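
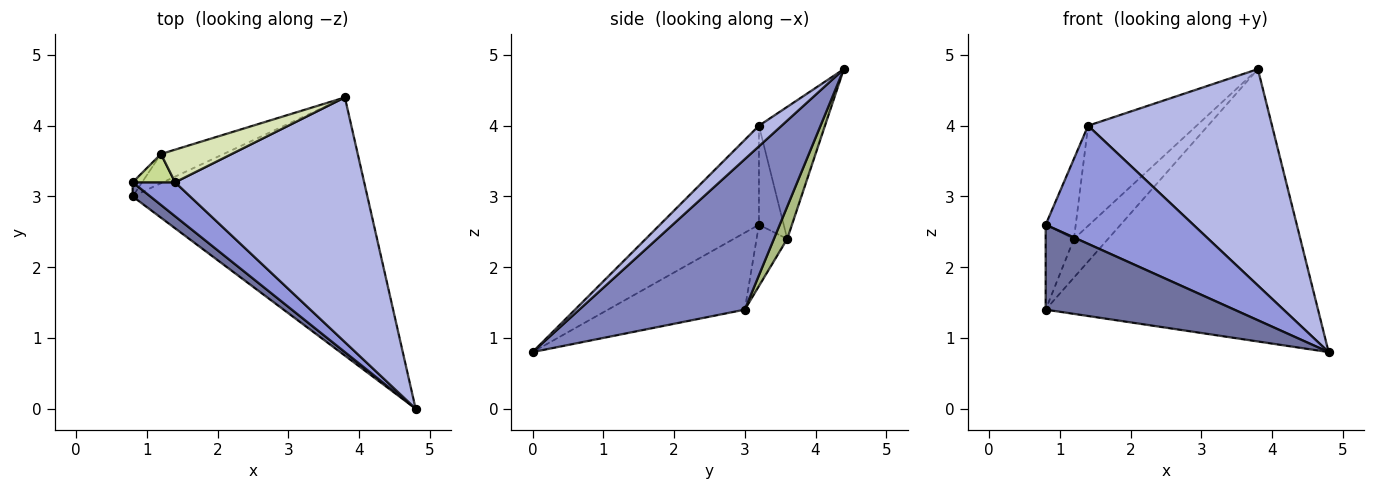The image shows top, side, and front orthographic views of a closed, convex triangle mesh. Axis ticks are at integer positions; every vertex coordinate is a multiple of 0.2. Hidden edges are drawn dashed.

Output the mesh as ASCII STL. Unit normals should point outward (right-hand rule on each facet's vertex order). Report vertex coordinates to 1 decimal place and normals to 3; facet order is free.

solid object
 facet normal -0.582 -0.802 0.134
  outer loop
   vertex 0.8 3.0 1.4
   vertex 4.8 0.0 0.8
   vertex 0.8 3.2 2.6
  endloop
 endfacet
 facet normal 0.404 0.664 -0.629
  outer loop
   vertex 0.8 3.0 1.4
   vertex 3.8 4.4 4.8
   vertex 4.8 0.0 0.8
  endloop
 endfacet
 facet normal -0.542 -0.808 0.232
  outer loop
   vertex 1.4 3.2 4.0
   vertex 0.8 3.2 2.6
   vertex 4.8 0.0 0.8
  endloop
 endfacet
 facet normal 0.081 -0.660 0.747
  outer loop
   vertex 1.4 3.2 4.0
   vertex 4.8 0.0 0.8
   vertex 3.8 4.4 4.8
  endloop
 endfacet
 facet normal -0.730 0.674 -0.112
  outer loop
   vertex 1.2 3.6 2.4
   vertex 0.8 3.0 1.4
   vertex 0.8 3.2 2.6
  endloop
 endfacet
 facet normal 0.297 0.762 -0.576
  outer loop
   vertex 1.2 3.6 2.4
   vertex 3.8 4.4 4.8
   vertex 0.8 3.0 1.4
  endloop
 endfacet
 facet normal -0.613 0.745 0.263
  outer loop
   vertex 1.2 3.6 2.4
   vertex 0.8 3.2 2.6
   vertex 1.4 3.2 4.0
  endloop
 endfacet
 facet normal -0.501 0.823 0.268
  outer loop
   vertex 1.2 3.6 2.4
   vertex 1.4 3.2 4.0
   vertex 3.8 4.4 4.8
  endloop
 endfacet
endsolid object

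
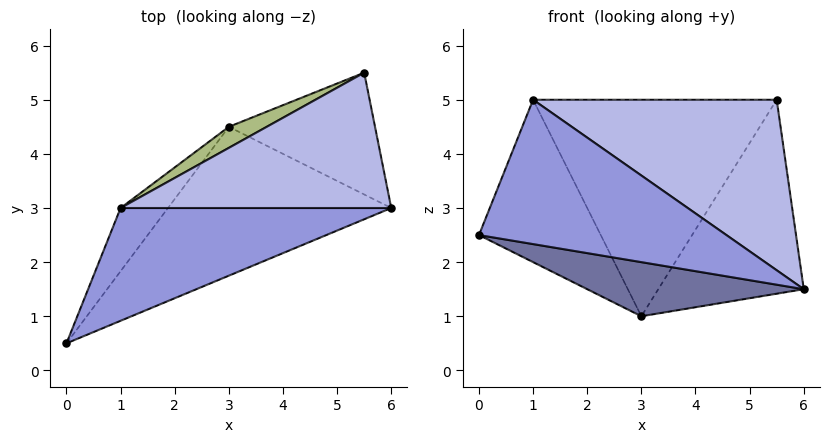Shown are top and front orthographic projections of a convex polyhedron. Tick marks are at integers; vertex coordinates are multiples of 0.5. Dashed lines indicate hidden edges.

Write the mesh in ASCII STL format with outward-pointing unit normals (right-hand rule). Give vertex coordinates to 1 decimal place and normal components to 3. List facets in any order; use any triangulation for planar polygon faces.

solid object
 facet normal -0.014 -0.342 -0.940
  outer loop
   vertex 3.0 4.5 1.0
   vertex 6.0 3.0 1.5
   vertex 0.0 0.5 2.5
  endloop
 endfacet
 facet normal 0.456 0.754 -0.473
  outer loop
   vertex 5.5 5.5 5.0
   vertex 6.0 3.0 1.5
   vertex 3.0 4.5 1.0
  endloop
 endfacet
 facet normal 0.396 -0.724 0.565
  outer loop
   vertex 1.0 3.0 5.0
   vertex 0.0 0.5 2.5
   vertex 6.0 3.0 1.5
  endloop
 endfacet
 facet normal 0.399 -0.718 0.570
  outer loop
   vertex 1.0 3.0 5.0
   vertex 6.0 3.0 1.5
   vertex 5.5 5.5 5.0
  endloop
 endfacet
 facet normal -0.818 0.536 -0.208
  outer loop
   vertex 1.0 3.0 5.0
   vertex 3.0 4.5 1.0
   vertex 0.0 0.5 2.5
  endloop
 endfacet
 facet normal -0.484 0.871 0.085
  outer loop
   vertex 1.0 3.0 5.0
   vertex 5.5 5.5 5.0
   vertex 3.0 4.5 1.0
  endloop
 endfacet
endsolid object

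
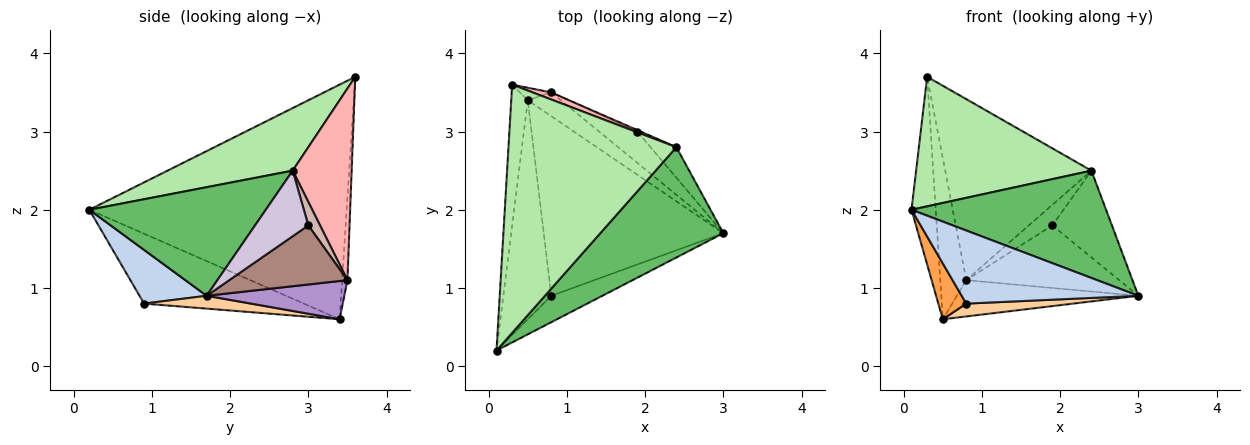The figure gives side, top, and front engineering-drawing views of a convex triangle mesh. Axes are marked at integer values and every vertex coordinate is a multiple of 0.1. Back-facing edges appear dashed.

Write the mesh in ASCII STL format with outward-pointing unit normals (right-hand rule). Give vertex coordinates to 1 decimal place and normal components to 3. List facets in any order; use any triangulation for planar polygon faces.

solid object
 facet normal -0.993 0.093 -0.070
  outer loop
   vertex 0.5 3.4 0.6
   vertex 0.1 0.2 2.0
   vertex 0.3 3.6 3.7
  endloop
 endfacet
 facet normal 0.337 -0.886 -0.320
  outer loop
   vertex 0.8 0.9 0.8
   vertex 3.0 1.7 0.9
   vertex 0.1 0.2 2.0
  endloop
 endfacet
 facet normal -0.816 -0.143 -0.560
  outer loop
   vertex 0.8 0.9 0.8
   vertex 0.1 0.2 2.0
   vertex 0.5 3.4 0.6
  endloop
 endfacet
 facet normal 0.071 -0.071 -0.995
  outer loop
   vertex 0.8 0.9 0.8
   vertex 0.5 3.4 0.6
   vertex 3.0 1.7 0.9
  endloop
 endfacet
 facet normal 0.535 -0.589 0.606
  outer loop
   vertex 2.4 2.8 2.5
   vertex 0.1 0.2 2.0
   vertex 3.0 1.7 0.9
  endloop
 endfacet
 facet normal 0.314 -0.439 0.842
  outer loop
   vertex 2.4 2.8 2.5
   vertex 0.3 3.6 3.7
   vertex 0.1 0.2 2.0
  endloop
 endfacet
 facet normal -0.199 0.977 -0.076
  outer loop
   vertex 0.8 3.5 1.1
   vertex 0.5 3.4 0.6
   vertex 0.3 3.6 3.7
  endloop
 endfacet
 facet normal 0.374 0.927 0.036
  outer loop
   vertex 0.8 3.5 1.1
   vertex 0.3 3.6 3.7
   vertex 2.4 2.8 2.5
  endloop
 endfacet
 facet normal 0.536 0.706 -0.463
  outer loop
   vertex 0.8 3.5 1.1
   vertex 3.0 1.7 0.9
   vertex 0.5 3.4 0.6
  endloop
 endfacet
 facet normal 0.644 0.721 -0.254
  outer loop
   vertex 1.9 3.0 1.8
   vertex 2.4 2.8 2.5
   vertex 3.0 1.7 0.9
  endloop
 endfacet
 facet normal 0.569 0.736 -0.368
  outer loop
   vertex 1.9 3.0 1.8
   vertex 3.0 1.7 0.9
   vertex 0.8 3.5 1.1
  endloop
 endfacet
 facet normal 0.446 0.893 -0.064
  outer loop
   vertex 1.9 3.0 1.8
   vertex 0.8 3.5 1.1
   vertex 2.4 2.8 2.5
  endloop
 endfacet
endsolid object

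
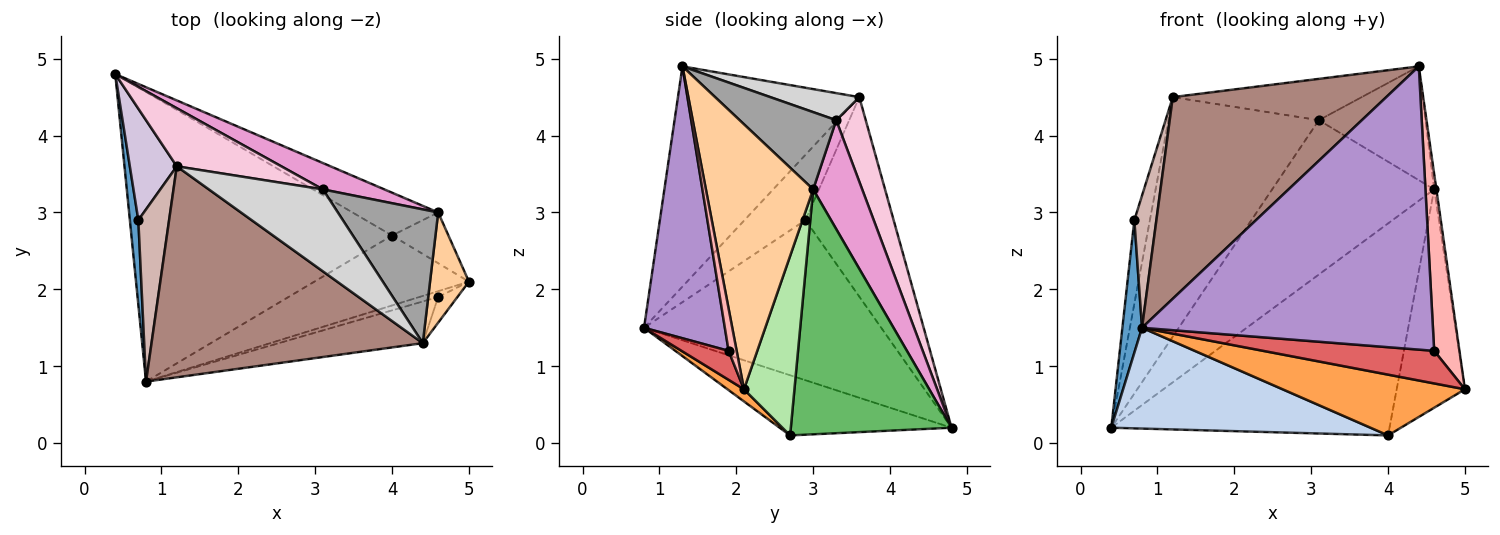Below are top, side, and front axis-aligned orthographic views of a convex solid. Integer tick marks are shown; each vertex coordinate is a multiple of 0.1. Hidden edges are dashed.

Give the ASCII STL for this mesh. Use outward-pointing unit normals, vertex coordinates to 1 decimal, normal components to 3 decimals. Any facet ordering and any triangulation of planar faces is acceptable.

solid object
 facet normal -0.995 -0.082 0.053
  outer loop
   vertex 0.7 2.9 2.9
   vertex 0.4 4.8 0.2
   vertex 0.8 0.8 1.5
  endloop
 endfacet
 facet normal -0.213 -0.321 -0.923
  outer loop
   vertex 4.0 2.7 0.1
   vertex 0.8 0.8 1.5
   vertex 0.4 4.8 0.2
  endloop
 endfacet
 facet normal 0.059 -0.655 -0.753
  outer loop
   vertex 4.0 2.7 0.1
   vertex 5.0 2.1 0.7
   vertex 0.8 0.8 1.5
  endloop
 endfacet
 facet normal 0.989 0.020 0.145
  outer loop
   vertex 4.6 3.0 3.3
   vertex 4.4 1.3 4.9
   vertex 5.0 2.1 0.7
  endloop
 endfacet
 facet normal 0.493 0.853 -0.172
  outer loop
   vertex 4.6 3.0 3.3
   vertex 4.0 2.7 0.1
   vertex 0.4 4.8 0.2
  endloop
 endfacet
 facet normal 0.584 0.790 -0.184
  outer loop
   vertex 4.6 3.0 3.3
   vertex 5.0 2.1 0.7
   vertex 4.0 2.7 0.1
  endloop
 endfacet
 facet normal 0.262 -0.950 -0.171
  outer loop
   vertex 4.6 1.9 1.2
   vertex 0.8 0.8 1.5
   vertex 5.0 2.1 0.7
  endloop
 endfacet
 facet normal 0.301 -0.944 -0.137
  outer loop
   vertex 4.6 1.9 1.2
   vertex 5.0 2.1 0.7
   vertex 4.4 1.3 4.9
  endloop
 endfacet
 facet normal 0.265 -0.954 -0.140
  outer loop
   vertex 4.6 1.9 1.2
   vertex 4.4 1.3 4.9
   vertex 0.8 0.8 1.5
  endloop
 endfacet
 facet normal -0.959 0.169 0.226
  outer loop
   vertex 1.2 3.6 4.5
   vertex 0.4 4.8 0.2
   vertex 0.7 2.9 2.9
  endloop
 endfacet
 facet normal -0.506 -0.596 0.624
  outer loop
   vertex 1.2 3.6 4.5
   vertex 0.8 0.8 1.5
   vertex 4.4 1.3 4.9
  endloop
 endfacet
 facet normal -0.860 -0.311 0.405
  outer loop
   vertex 1.2 3.6 4.5
   vertex 0.7 2.9 2.9
   vertex 0.8 0.8 1.5
  endloop
 endfacet
 facet normal 0.286 0.945 0.161
  outer loop
   vertex 3.1 3.3 4.2
   vertex 4.6 3.0 3.3
   vertex 0.4 4.8 0.2
  endloop
 endfacet
 facet normal 0.187 0.955 0.232
  outer loop
   vertex 3.1 3.3 4.2
   vertex 0.4 4.8 0.2
   vertex 1.2 3.6 4.5
  endloop
 endfacet
 facet normal 0.506 0.559 0.657
  outer loop
   vertex 3.1 3.3 4.2
   vertex 4.4 1.3 4.9
   vertex 4.6 3.0 3.3
  endloop
 endfacet
 facet normal 0.207 0.441 0.873
  outer loop
   vertex 3.1 3.3 4.2
   vertex 1.2 3.6 4.5
   vertex 4.4 1.3 4.9
  endloop
 endfacet
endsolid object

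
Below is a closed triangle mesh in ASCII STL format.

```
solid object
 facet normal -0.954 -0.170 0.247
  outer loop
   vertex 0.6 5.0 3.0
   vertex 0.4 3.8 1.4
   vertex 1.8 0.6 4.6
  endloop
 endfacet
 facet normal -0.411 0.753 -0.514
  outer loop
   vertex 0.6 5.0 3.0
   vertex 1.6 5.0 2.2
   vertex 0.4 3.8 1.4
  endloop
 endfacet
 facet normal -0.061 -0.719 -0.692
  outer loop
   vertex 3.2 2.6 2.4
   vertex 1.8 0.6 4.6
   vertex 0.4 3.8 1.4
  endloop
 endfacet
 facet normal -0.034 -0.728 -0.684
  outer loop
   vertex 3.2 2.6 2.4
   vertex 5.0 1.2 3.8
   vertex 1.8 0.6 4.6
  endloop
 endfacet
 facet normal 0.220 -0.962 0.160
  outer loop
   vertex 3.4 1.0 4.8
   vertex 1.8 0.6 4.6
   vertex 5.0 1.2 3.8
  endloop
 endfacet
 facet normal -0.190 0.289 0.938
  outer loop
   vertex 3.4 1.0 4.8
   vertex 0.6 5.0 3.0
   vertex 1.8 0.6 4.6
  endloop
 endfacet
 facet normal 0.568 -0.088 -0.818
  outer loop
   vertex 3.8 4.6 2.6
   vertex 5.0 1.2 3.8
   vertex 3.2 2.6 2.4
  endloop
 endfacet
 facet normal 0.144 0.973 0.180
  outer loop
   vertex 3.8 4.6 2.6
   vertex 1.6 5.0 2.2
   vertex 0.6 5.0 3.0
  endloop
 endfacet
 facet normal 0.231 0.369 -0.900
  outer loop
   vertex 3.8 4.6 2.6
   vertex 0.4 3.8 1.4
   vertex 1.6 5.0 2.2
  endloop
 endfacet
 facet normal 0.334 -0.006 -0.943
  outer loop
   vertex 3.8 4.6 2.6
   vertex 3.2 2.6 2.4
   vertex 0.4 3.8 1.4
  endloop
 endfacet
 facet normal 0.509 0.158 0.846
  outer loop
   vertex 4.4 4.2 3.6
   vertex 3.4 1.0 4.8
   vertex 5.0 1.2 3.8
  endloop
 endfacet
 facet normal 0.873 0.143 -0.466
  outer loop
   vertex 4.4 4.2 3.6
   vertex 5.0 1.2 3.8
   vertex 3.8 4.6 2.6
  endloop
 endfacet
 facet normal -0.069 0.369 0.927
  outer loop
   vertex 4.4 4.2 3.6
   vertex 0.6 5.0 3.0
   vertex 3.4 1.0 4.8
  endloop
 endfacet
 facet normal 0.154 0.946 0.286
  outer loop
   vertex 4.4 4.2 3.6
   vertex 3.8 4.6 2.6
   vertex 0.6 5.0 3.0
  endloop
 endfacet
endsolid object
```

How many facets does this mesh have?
14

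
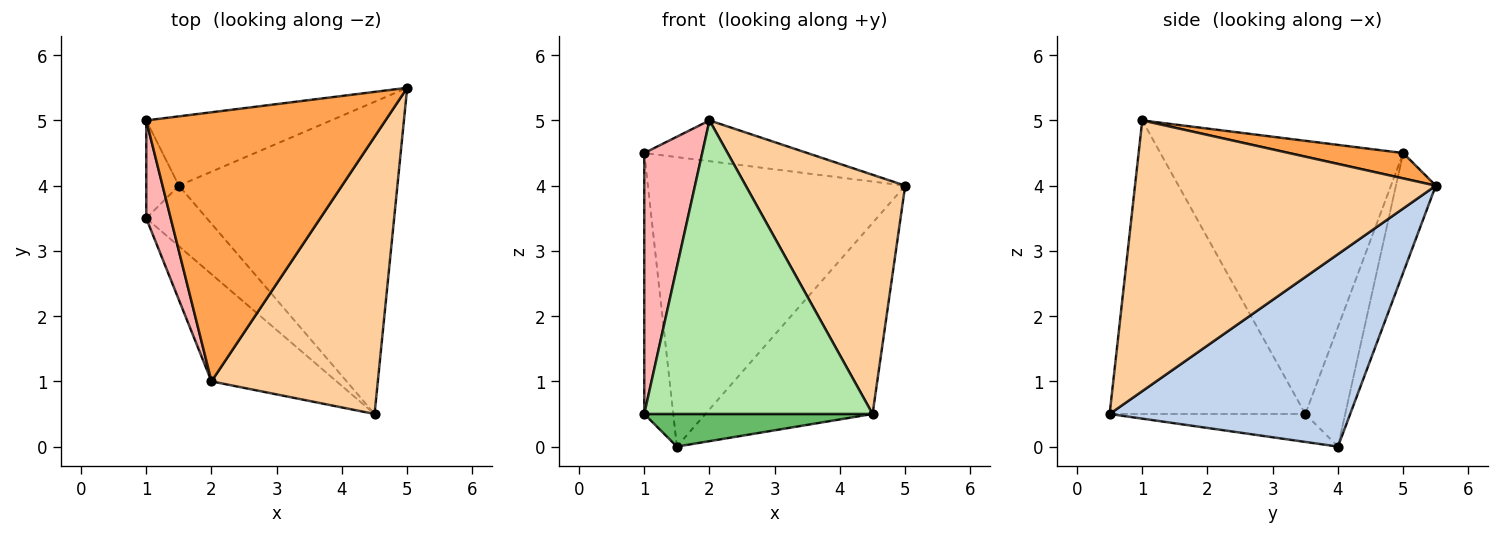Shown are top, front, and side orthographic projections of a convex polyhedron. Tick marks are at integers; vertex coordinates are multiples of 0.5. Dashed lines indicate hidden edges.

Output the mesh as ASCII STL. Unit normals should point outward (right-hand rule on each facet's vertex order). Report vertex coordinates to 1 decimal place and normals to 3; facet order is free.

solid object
 facet normal -0.149 0.962 -0.230
  outer loop
   vertex 1.5 4.0 0.0
   vertex 1.0 5.0 4.5
   vertex 5.0 5.5 4.0
  endloop
 endfacet
 facet normal 0.601 0.417 -0.682
  outer loop
   vertex 1.5 4.0 0.0
   vertex 5.0 5.5 4.0
   vertex 4.5 0.5 0.5
  endloop
 endfacet
 facet normal 0.104 0.149 0.983
  outer loop
   vertex 2.0 1.0 5.0
   vertex 5.0 5.5 4.0
   vertex 1.0 5.0 4.5
  endloop
 endfacet
 facet normal 0.776 -0.412 0.477
  outer loop
   vertex 2.0 1.0 5.0
   vertex 4.5 0.5 0.5
   vertex 5.0 5.5 4.0
  endloop
 endfacet
 facet normal -0.376 -0.439 -0.816
  outer loop
   vertex 1.0 3.5 0.5
   vertex 1.5 4.0 0.0
   vertex 4.5 0.5 0.5
  endloop
 endfacet
 facet normal -0.627 -0.732 -0.267
  outer loop
   vertex 1.0 3.5 0.5
   vertex 4.5 0.5 0.5
   vertex 2.0 1.0 5.0
  endloop
 endfacet
 facet normal -0.790 0.574 -0.215
  outer loop
   vertex 1.0 3.5 0.5
   vertex 1.0 5.0 4.5
   vertex 1.5 4.0 0.0
  endloop
 endfacet
 facet normal -0.969 -0.231 0.087
  outer loop
   vertex 1.0 3.5 0.5
   vertex 2.0 1.0 5.0
   vertex 1.0 5.0 4.5
  endloop
 endfacet
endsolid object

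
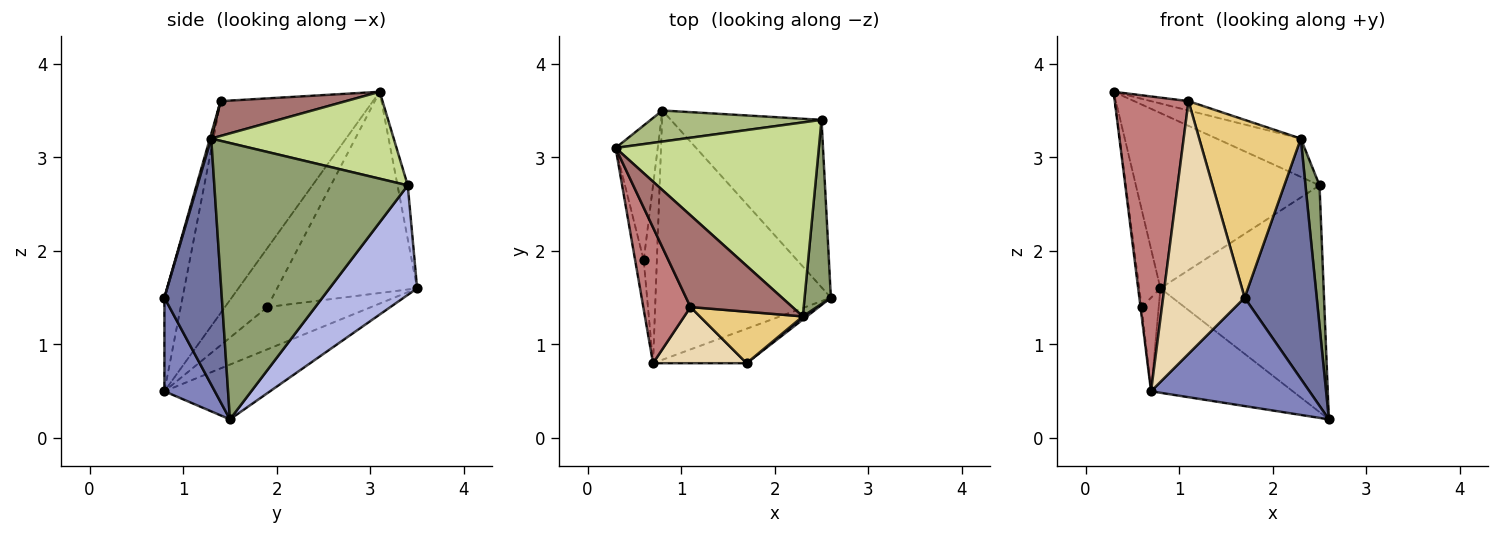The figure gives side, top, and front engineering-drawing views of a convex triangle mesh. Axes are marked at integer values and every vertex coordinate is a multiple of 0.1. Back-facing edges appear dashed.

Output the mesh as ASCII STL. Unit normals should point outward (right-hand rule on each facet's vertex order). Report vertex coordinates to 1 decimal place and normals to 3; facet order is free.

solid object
 facet normal 0.623 -0.782 0.010
  outer loop
   vertex 2.3 1.3 3.2
   vertex 1.7 0.8 1.5
   vertex 2.6 1.5 0.2
  endloop
 endfacet
 facet normal 0.290 -0.912 -0.290
  outer loop
   vertex 0.7 0.8 0.5
   vertex 2.6 1.5 0.2
   vertex 1.7 0.8 1.5
  endloop
 endfacet
 facet normal -0.277 0.371 -0.886
  outer loop
   vertex 0.7 0.8 0.5
   vertex 0.8 3.5 1.6
   vertex 2.6 1.5 0.2
  endloop
 endfacet
 facet normal 0.396 0.739 -0.545
  outer loop
   vertex 2.5 3.4 2.7
   vertex 2.6 1.5 0.2
   vertex 0.8 3.5 1.6
  endloop
 endfacet
 facet normal 0.993 -0.072 0.094
  outer loop
   vertex 2.5 3.4 2.7
   vertex 2.3 1.3 3.2
   vertex 2.6 1.5 0.2
  endloop
 endfacet
 facet normal -0.055 0.983 0.174
  outer loop
   vertex 2.5 3.4 2.7
   vertex 0.8 3.5 1.6
   vertex 0.3 3.1 3.7
  endloop
 endfacet
 facet normal 0.387 0.179 0.905
  outer loop
   vertex 2.5 3.4 2.7
   vertex 0.3 3.1 3.7
   vertex 2.3 1.3 3.2
  endloop
 endfacet
 facet normal -0.968 0.146 -0.203
  outer loop
   vertex 0.6 1.9 1.4
   vertex 0.3 3.1 3.7
   vertex 0.8 3.5 1.6
  endloop
 endfacet
 facet normal -0.989 0.027 -0.143
  outer loop
   vertex 0.6 1.9 1.4
   vertex 0.7 0.8 0.5
   vertex 0.3 3.1 3.7
  endloop
 endfacet
 facet normal -0.943 0.155 -0.294
  outer loop
   vertex 0.6 1.9 1.4
   vertex 0.8 3.5 1.6
   vertex 0.7 0.8 0.5
  endloop
 endfacet
 facet normal 0.013 -0.960 0.278
  outer loop
   vertex 1.1 1.4 3.6
   vertex 1.7 0.8 1.5
   vertex 2.3 1.3 3.2
  endloop
 endfacet
 facet normal -0.212 -0.954 0.212
  outer loop
   vertex 1.1 1.4 3.6
   vertex 0.7 0.8 0.5
   vertex 1.7 0.8 1.5
  endloop
 endfacet
 facet normal 0.322 0.096 0.942
  outer loop
   vertex 1.1 1.4 3.6
   vertex 2.3 1.3 3.2
   vertex 0.3 3.1 3.7
  endloop
 endfacet
 facet normal -0.883 -0.427 0.197
  outer loop
   vertex 1.1 1.4 3.6
   vertex 0.3 3.1 3.7
   vertex 0.7 0.8 0.5
  endloop
 endfacet
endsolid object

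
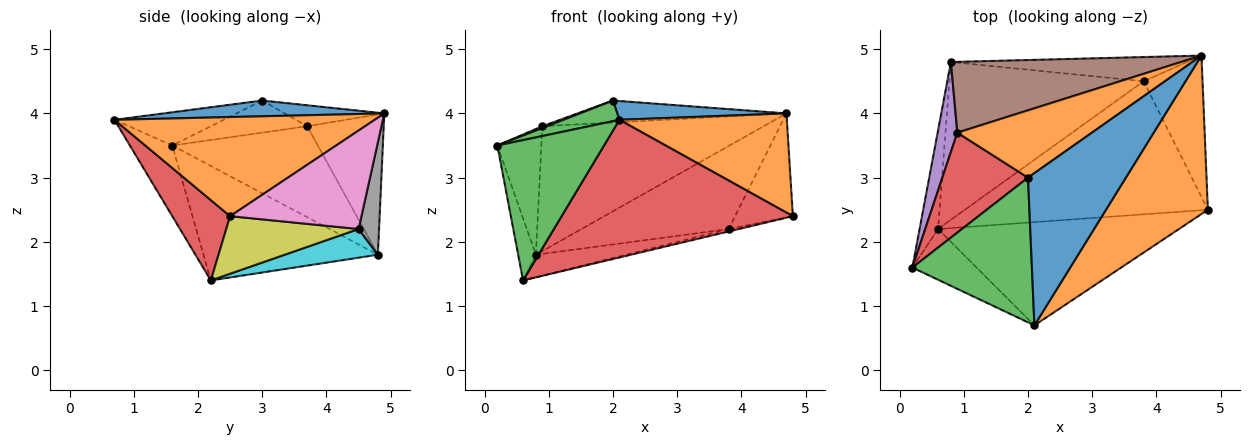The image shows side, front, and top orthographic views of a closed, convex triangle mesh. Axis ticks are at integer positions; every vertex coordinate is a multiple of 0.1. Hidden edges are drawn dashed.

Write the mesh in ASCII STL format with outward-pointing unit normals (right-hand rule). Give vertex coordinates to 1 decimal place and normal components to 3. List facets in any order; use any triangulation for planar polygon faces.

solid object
 facet normal -0.982 0.100 -0.159
  outer loop
   vertex 0.8 4.8 1.8
   vertex 0.6 2.2 1.4
   vertex 0.2 1.6 3.5
  endloop
 endfacet
 facet normal 0.636 -0.409 0.654
  outer loop
   vertex 2.1 0.7 3.9
   vertex 4.8 2.5 2.4
   vertex 4.7 4.9 4.0
  endloop
 endfacet
 facet normal -0.350 -0.881 -0.318
  outer loop
   vertex 2.1 0.7 3.9
   vertex 0.2 1.6 3.5
   vertex 0.6 2.2 1.4
  endloop
 endfacet
 facet normal 0.196 -0.784 -0.588
  outer loop
   vertex 2.1 0.7 3.9
   vertex 0.6 2.2 1.4
   vertex 4.8 2.5 2.4
  endloop
 endfacet
 facet normal -0.937 0.283 0.203
  outer loop
   vertex 0.9 3.7 3.8
   vertex 0.8 4.8 1.8
   vertex 0.2 1.6 3.5
  endloop
 endfacet
 facet normal -0.288 0.833 0.473
  outer loop
   vertex 0.9 3.7 3.8
   vertex 4.7 4.9 4.0
   vertex 0.8 4.8 1.8
  endloop
 endfacet
 facet normal 0.803 0.353 -0.480
  outer loop
   vertex 3.8 4.5 2.2
   vertex 4.7 4.9 4.0
   vertex 4.8 2.5 2.4
  endloop
 endfacet
 facet normal 0.132 0.952 -0.278
  outer loop
   vertex 3.8 4.5 2.2
   vertex 0.8 4.8 1.8
   vertex 4.7 4.9 4.0
  endloop
 endfacet
 facet normal 0.230 0.018 -0.973
  outer loop
   vertex 3.8 4.5 2.2
   vertex 4.8 2.5 2.4
   vertex 0.6 2.2 1.4
  endloop
 endfacet
 facet normal 0.145 0.140 -0.980
  outer loop
   vertex 3.8 4.5 2.2
   vertex 0.6 2.2 1.4
   vertex 0.8 4.8 1.8
  endloop
 endfacet
 facet normal 0.158 -0.121 0.980
  outer loop
   vertex 2.0 3.0 4.2
   vertex 2.1 0.7 3.9
   vertex 4.7 4.9 4.0
  endloop
 endfacet
 facet normal -0.146 0.307 0.940
  outer loop
   vertex 2.0 3.0 4.2
   vertex 4.7 4.9 4.0
   vertex 0.9 3.7 3.8
  endloop
 endfacet
 facet normal -0.265 -0.136 0.954
  outer loop
   vertex 2.0 3.0 4.2
   vertex 0.2 1.6 3.5
   vertex 2.1 0.7 3.9
  endloop
 endfacet
 facet normal -0.351 -0.017 0.936
  outer loop
   vertex 2.0 3.0 4.2
   vertex 0.9 3.7 3.8
   vertex 0.2 1.6 3.5
  endloop
 endfacet
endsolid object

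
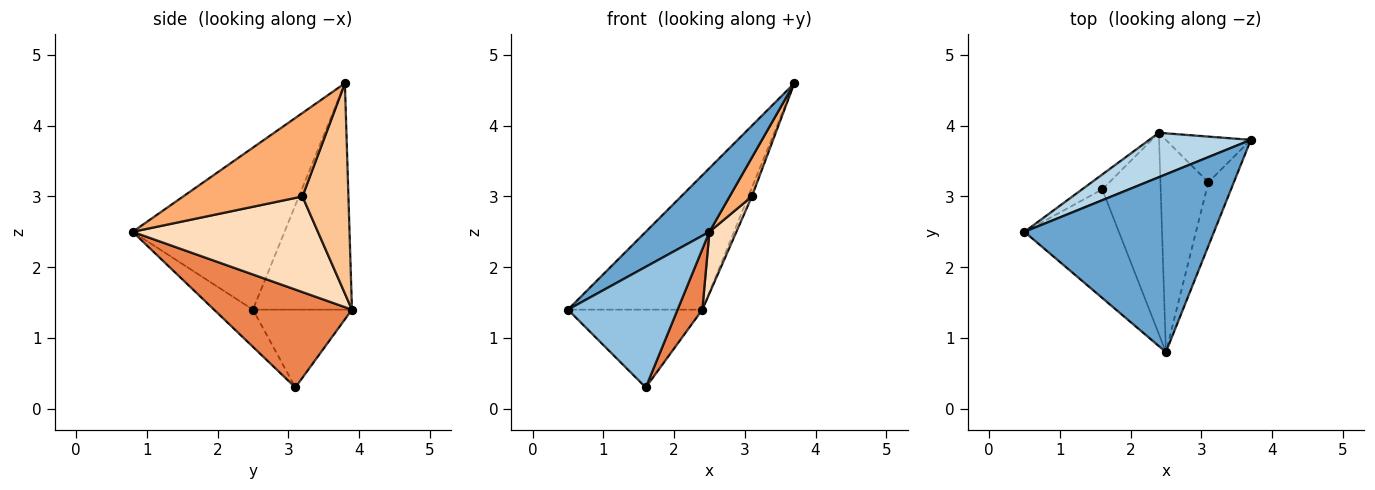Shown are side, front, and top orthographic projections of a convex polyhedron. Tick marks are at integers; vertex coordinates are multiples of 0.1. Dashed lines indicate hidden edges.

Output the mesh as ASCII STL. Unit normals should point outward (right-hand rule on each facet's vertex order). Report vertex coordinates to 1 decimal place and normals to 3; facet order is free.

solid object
 facet normal -0.627 -0.263 0.734
  outer loop
   vertex 2.5 0.8 2.5
   vertex 3.7 3.8 4.6
   vertex 0.5 2.5 1.4
  endloop
 endfacet
 facet normal -0.255 -0.719 -0.647
  outer loop
   vertex 1.6 3.1 0.3
   vertex 2.5 0.8 2.5
   vertex 0.5 2.5 1.4
  endloop
 endfacet
 facet normal -0.573 0.778 0.257
  outer loop
   vertex 2.4 3.9 1.4
   vertex 0.5 2.5 1.4
   vertex 3.7 3.8 4.6
  endloop
 endfacet
 facet normal -0.586 0.796 -0.152
  outer loop
   vertex 2.4 3.9 1.4
   vertex 1.6 3.1 0.3
   vertex 0.5 2.5 1.4
  endloop
 endfacet
 facet normal 0.849 -0.152 -0.506
  outer loop
   vertex 2.4 3.9 1.4
   vertex 2.5 0.8 2.5
   vertex 1.6 3.1 0.3
  endloop
 endfacet
 facet normal 0.942 -0.176 -0.287
  outer loop
   vertex 3.1 3.2 3.0
   vertex 3.7 3.8 4.6
   vertex 2.5 0.8 2.5
  endloop
 endfacet
 facet normal 0.925 0.071 -0.374
  outer loop
   vertex 3.1 3.2 3.0
   vertex 2.4 3.9 1.4
   vertex 3.7 3.8 4.6
  endloop
 endfacet
 facet normal 0.887 -0.129 -0.444
  outer loop
   vertex 3.1 3.2 3.0
   vertex 2.5 0.8 2.5
   vertex 2.4 3.9 1.4
  endloop
 endfacet
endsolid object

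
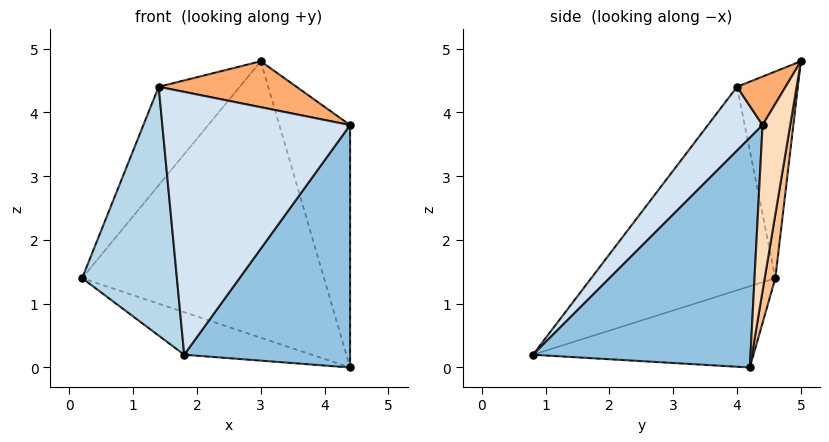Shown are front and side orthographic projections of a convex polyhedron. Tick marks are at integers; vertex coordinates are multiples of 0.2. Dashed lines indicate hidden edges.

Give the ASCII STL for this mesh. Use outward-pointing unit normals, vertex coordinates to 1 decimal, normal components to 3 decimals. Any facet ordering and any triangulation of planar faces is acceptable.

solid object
 facet normal -0.297 0.172 -0.939
  outer loop
   vertex 4.4 4.2 0.0
   vertex 1.8 0.8 0.2
   vertex 0.2 4.6 1.4
  endloop
 endfacet
 facet normal 0.795 -0.606 0.032
  outer loop
   vertex 4.4 4.2 0.0
   vertex 4.4 4.4 3.8
   vertex 1.8 0.8 0.2
  endloop
 endfacet
 facet normal -0.860 -0.443 0.255
  outer loop
   vertex 1.4 4.0 4.4
   vertex 0.2 4.6 1.4
   vertex 1.8 0.8 0.2
  endloop
 endfacet
 facet normal 0.223 -0.765 0.604
  outer loop
   vertex 1.4 4.0 4.4
   vertex 1.8 0.8 0.2
   vertex 4.4 4.4 3.8
  endloop
 endfacet
 facet normal -0.557 0.743 0.371
  outer loop
   vertex 3.0 5.0 4.8
   vertex 0.2 4.6 1.4
   vertex 1.4 4.0 4.4
  endloop
 endfacet
 facet normal 0.231 -0.657 0.718
  outer loop
   vertex 3.0 5.0 4.8
   vertex 1.4 4.0 4.4
   vertex 4.4 4.4 3.8
  endloop
 endfacet
 facet normal 0.043 0.987 -0.152
  outer loop
   vertex 3.0 5.0 4.8
   vertex 4.4 4.2 0.0
   vertex 0.2 4.6 1.4
  endloop
 endfacet
 facet normal 0.364 0.930 -0.049
  outer loop
   vertex 3.0 5.0 4.8
   vertex 4.4 4.4 3.8
   vertex 4.4 4.2 0.0
  endloop
 endfacet
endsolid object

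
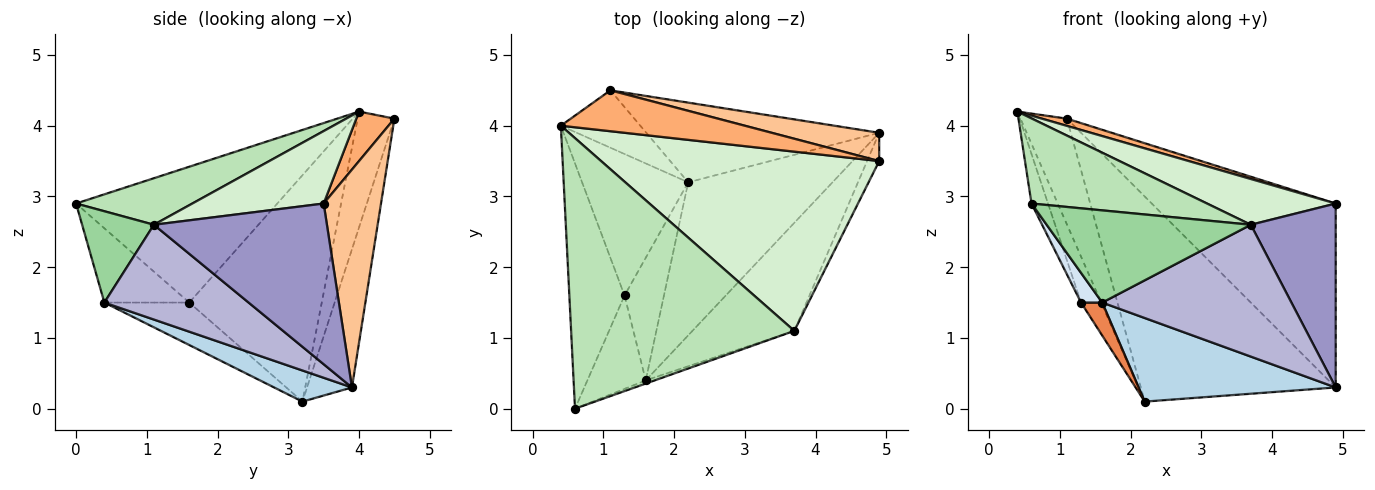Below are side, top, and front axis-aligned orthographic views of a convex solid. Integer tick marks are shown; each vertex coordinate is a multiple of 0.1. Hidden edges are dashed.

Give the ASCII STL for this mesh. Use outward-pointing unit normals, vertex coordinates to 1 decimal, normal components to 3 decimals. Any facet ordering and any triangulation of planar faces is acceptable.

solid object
 facet normal -0.924 0.076 -0.375
  outer loop
   vertex 1.3 1.6 1.5
   vertex 0.6 0.0 2.9
   vertex 0.4 4.0 4.2
  endloop
 endfacet
 facet normal -0.897 0.137 -0.420
  outer loop
   vertex 1.3 1.6 1.5
   vertex 0.4 4.0 4.2
   vertex 2.2 3.2 0.1
  endloop
 endfacet
 facet normal 0.186 -0.471 -0.862
  outer loop
   vertex 1.6 0.4 1.5
   vertex 2.2 3.2 0.1
   vertex 4.9 3.9 0.3
  endloop
 endfacet
 facet normal -0.772 -0.193 -0.606
  outer loop
   vertex 1.6 0.4 1.5
   vertex 0.6 0.0 2.9
   vertex 1.3 1.6 1.5
  endloop
 endfacet
 facet normal -0.721 -0.180 -0.669
  outer loop
   vertex 1.6 0.4 1.5
   vertex 1.3 1.6 1.5
   vertex 2.2 3.2 0.1
  endloop
 endfacet
 facet normal 0.256 -0.168 0.952
  outer loop
   vertex 1.1 4.5 4.1
   vertex 0.4 4.0 4.2
   vertex 4.9 3.5 2.9
  endloop
 endfacet
 facet normal 0.294 0.945 0.145
  outer loop
   vertex 1.1 4.5 4.1
   vertex 4.9 3.5 2.9
   vertex 4.9 3.9 0.3
  endloop
 endfacet
 facet normal -0.571 0.721 -0.392
  outer loop
   vertex 1.1 4.5 4.1
   vertex 2.2 3.2 0.1
   vertex 0.4 4.0 4.2
  endloop
 endfacet
 facet normal -0.210 0.911 -0.354
  outer loop
   vertex 1.1 4.5 4.1
   vertex 4.9 3.9 0.3
   vertex 2.2 3.2 0.1
  endloop
 endfacet
 facet normal 0.331 -0.943 -0.033
  outer loop
   vertex 3.7 1.1 2.6
   vertex 0.6 0.0 2.9
   vertex 1.6 0.4 1.5
  endloop
 endfacet
 facet normal 0.195 -0.294 0.936
  outer loop
   vertex 3.7 1.1 2.6
   vertex 0.4 4.0 4.2
   vertex 0.6 0.0 2.9
  endloop
 endfacet
 facet normal 0.245 -0.240 0.939
  outer loop
   vertex 3.7 1.1 2.6
   vertex 4.9 3.5 2.9
   vertex 0.4 4.0 4.2
  endloop
 endfacet
 facet normal 0.896 -0.439 -0.068
  outer loop
   vertex 3.7 1.1 2.6
   vertex 4.9 3.9 0.3
   vertex 4.9 3.5 2.9
  endloop
 endfacet
 facet normal 0.508 -0.666 -0.546
  outer loop
   vertex 3.7 1.1 2.6
   vertex 1.6 0.4 1.5
   vertex 4.9 3.9 0.3
  endloop
 endfacet
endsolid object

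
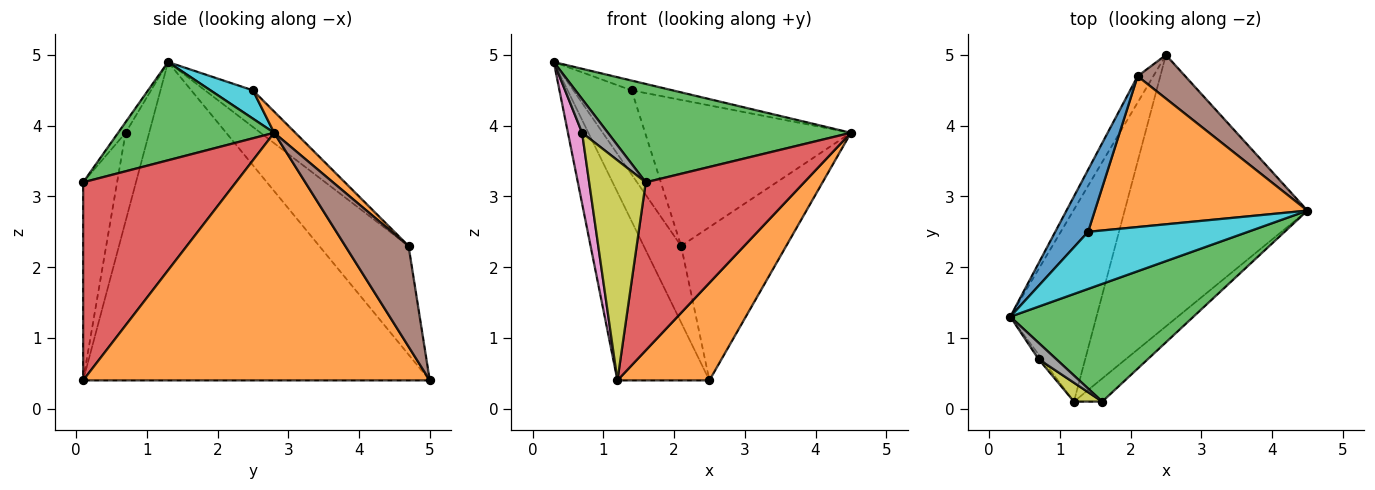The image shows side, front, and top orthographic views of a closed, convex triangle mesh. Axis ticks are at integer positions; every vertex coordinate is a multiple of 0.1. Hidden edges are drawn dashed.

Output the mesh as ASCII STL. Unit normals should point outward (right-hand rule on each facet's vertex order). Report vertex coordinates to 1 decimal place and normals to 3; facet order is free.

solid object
 facet normal -0.935 0.248 -0.253
  outer loop
   vertex 1.2 0.1 0.4
   vertex 0.3 1.3 4.9
   vertex 2.5 5.0 0.4
  endloop
 endfacet
 facet normal 0.787 -0.209 -0.581
  outer loop
   vertex 1.2 0.1 0.4
   vertex 2.5 5.0 0.4
   vertex 4.5 2.8 3.9
  endloop
 endfacet
 facet normal 0.381 -0.593 0.710
  outer loop
   vertex 1.6 0.1 3.2
   vertex 4.5 2.8 3.9
   vertex 0.3 1.3 4.9
  endloop
 endfacet
 facet normal 0.691 -0.716 -0.099
  outer loop
   vertex 1.6 0.1 3.2
   vertex 1.2 0.1 0.4
   vertex 4.5 2.8 3.9
  endloop
 endfacet
 facet normal -0.914 0.383 -0.132
  outer loop
   vertex 2.1 4.7 2.3
   vertex 2.5 5.0 0.4
   vertex 0.3 1.3 4.9
  endloop
 endfacet
 facet normal 0.501 0.832 0.237
  outer loop
   vertex 2.1 4.7 2.3
   vertex 4.5 2.8 3.9
   vertex 2.5 5.0 0.4
  endloop
 endfacet
 facet normal -0.857 -0.514 -0.034
  outer loop
   vertex 0.7 0.7 3.9
   vertex 0.3 1.3 4.9
   vertex 1.2 0.1 0.4
  endloop
 endfacet
 facet normal -0.253 -0.871 0.421
  outer loop
   vertex 0.7 0.7 3.9
   vertex 1.6 0.1 3.2
   vertex 0.3 1.3 4.9
  endloop
 endfacet
 facet normal -0.513 -0.855 0.073
  outer loop
   vertex 0.7 0.7 3.9
   vertex 1.2 0.1 0.4
   vertex 1.6 0.1 3.2
  endloop
 endfacet
 facet normal 0.172 0.166 0.971
  outer loop
   vertex 1.4 2.5 4.5
   vertex 0.3 1.3 4.9
   vertex 4.5 2.8 3.9
  endloop
 endfacet
 facet normal -0.552 0.671 0.495
  outer loop
   vertex 1.4 2.5 4.5
   vertex 2.1 4.7 2.3
   vertex 0.3 1.3 4.9
  endloop
 endfacet
 facet normal 0.072 0.694 0.717
  outer loop
   vertex 1.4 2.5 4.5
   vertex 4.5 2.8 3.9
   vertex 2.1 4.7 2.3
  endloop
 endfacet
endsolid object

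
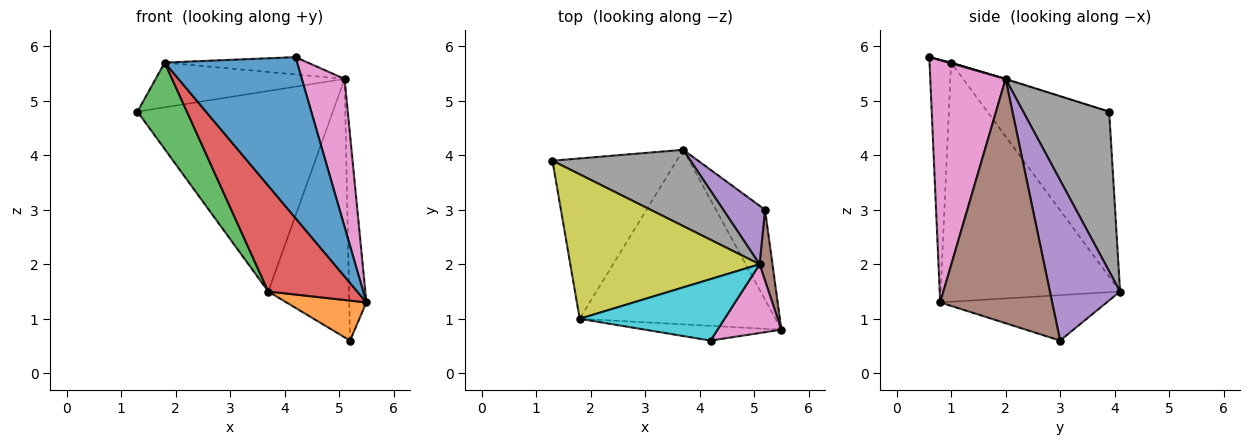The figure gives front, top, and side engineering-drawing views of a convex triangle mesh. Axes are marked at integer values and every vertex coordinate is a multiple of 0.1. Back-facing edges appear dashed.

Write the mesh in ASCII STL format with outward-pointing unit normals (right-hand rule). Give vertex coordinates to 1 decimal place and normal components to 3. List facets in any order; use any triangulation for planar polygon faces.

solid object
 facet normal -0.160 -0.983 -0.090
  outer loop
   vertex 1.8 1.0 5.7
   vertex 5.5 0.8 1.3
   vertex 4.2 0.6 5.8
  endloop
 endfacet
 facet normal -0.646 -0.310 -0.698
  outer loop
   vertex 3.7 4.1 1.5
   vertex 5.2 3.0 0.6
   vertex 5.5 0.8 1.3
  endloop
 endfacet
 facet normal -0.760 -0.308 -0.572
  outer loop
   vertex 3.7 4.1 1.5
   vertex 1.8 1.0 5.7
   vertex 1.3 3.9 4.8
  endloop
 endfacet
 facet normal -0.723 -0.358 -0.591
  outer loop
   vertex 3.7 4.1 1.5
   vertex 5.5 0.8 1.3
   vertex 1.8 1.0 5.7
  endloop
 endfacet
 facet normal 0.647 0.744 0.168
  outer loop
   vertex 5.1 2.0 5.4
   vertex 5.2 3.0 0.6
   vertex 3.7 4.1 1.5
  endloop
 endfacet
 facet normal 0.987 0.151 0.052
  outer loop
   vertex 5.1 2.0 5.4
   vertex 5.5 0.8 1.3
   vertex 5.2 3.0 0.6
  endloop
 endfacet
 facet normal 0.848 -0.481 0.224
  outer loop
   vertex 5.1 2.0 5.4
   vertex 4.2 0.6 5.8
   vertex 5.5 0.8 1.3
  endloop
 endfacet
 facet normal 0.380 0.864 0.329
  outer loop
   vertex 5.1 2.0 5.4
   vertex 3.7 4.1 1.5
   vertex 1.3 3.9 4.8
  endloop
 endfacet
 facet normal -0.003 0.296 0.955
  outer loop
   vertex 5.1 2.0 5.4
   vertex 1.3 3.9 4.8
   vertex 1.8 1.0 5.7
  endloop
 endfacet
 facet normal 0.005 0.272 0.962
  outer loop
   vertex 5.1 2.0 5.4
   vertex 1.8 1.0 5.7
   vertex 4.2 0.6 5.8
  endloop
 endfacet
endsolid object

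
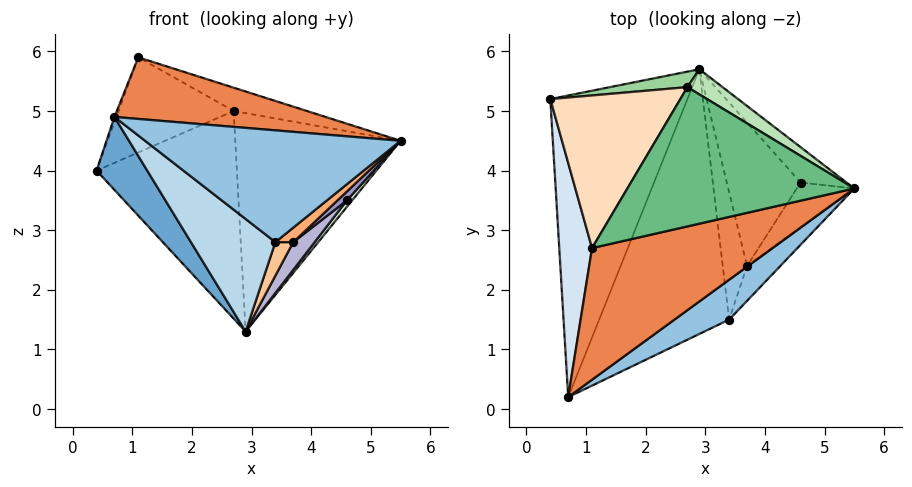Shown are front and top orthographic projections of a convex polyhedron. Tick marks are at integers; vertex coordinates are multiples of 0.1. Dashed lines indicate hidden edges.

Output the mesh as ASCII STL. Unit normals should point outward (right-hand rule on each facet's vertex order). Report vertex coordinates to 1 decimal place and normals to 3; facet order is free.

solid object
 facet normal -0.708 -0.166 -0.686
  outer loop
   vertex 2.9 5.7 1.3
   vertex 0.7 0.2 4.9
   vertex 0.4 5.2 4.0
  endloop
 endfacet
 facet normal 0.582 -0.766 0.273
  outer loop
   vertex 3.4 1.5 2.8
   vertex 5.5 3.7 4.5
   vertex 0.7 0.2 4.9
  endloop
 endfacet
 facet normal -0.466 -0.346 -0.814
  outer loop
   vertex 3.4 1.5 2.8
   vertex 0.7 0.2 4.9
   vertex 2.9 5.7 1.3
  endloop
 endfacet
 facet normal -0.935 0.008 0.355
  outer loop
   vertex 1.1 2.7 5.9
   vertex 0.4 5.2 4.0
   vertex 0.7 0.2 4.9
  endloop
 endfacet
 facet normal 0.359 -0.396 0.845
  outer loop
   vertex 1.1 2.7 5.9
   vertex 0.7 0.2 4.9
   vertex 5.5 3.7 4.5
  endloop
 endfacet
 facet normal 0.754 -0.251 -0.606
  outer loop
   vertex 3.7 2.4 2.8
   vertex 5.5 3.7 4.5
   vertex 3.4 1.5 2.8
  endloop
 endfacet
 facet normal 0.607 -0.202 -0.769
  outer loop
   vertex 3.7 2.4 2.8
   vertex 3.4 1.5 2.8
   vertex 2.9 5.7 1.3
  endloop
 endfacet
 facet normal -0.383 0.488 0.784
  outer loop
   vertex 2.7 5.4 5.0
   vertex 0.4 5.2 4.0
   vertex 1.1 2.7 5.9
  endloop
 endfacet
 facet normal 0.266 0.159 0.951
  outer loop
   vertex 2.7 5.4 5.0
   vertex 1.1 2.7 5.9
   vertex 5.5 3.7 4.5
  endloop
 endfacet
 facet normal -0.118 0.990 0.074
  outer loop
   vertex 2.7 5.4 5.0
   vertex 2.9 5.7 1.3
   vertex 0.4 5.2 4.0
  endloop
 endfacet
 facet normal 0.529 0.843 0.097
  outer loop
   vertex 2.7 5.4 5.0
   vertex 5.5 3.7 4.5
   vertex 2.9 5.7 1.3
  endloop
 endfacet
 facet normal 0.732 -0.122 -0.671
  outer loop
   vertex 4.6 3.8 3.5
   vertex 2.9 5.7 1.3
   vertex 5.5 3.7 4.5
  endloop
 endfacet
 facet normal 0.730 -0.134 -0.670
  outer loop
   vertex 4.6 3.8 3.5
   vertex 5.5 3.7 4.5
   vertex 3.7 2.4 2.8
  endloop
 endfacet
 facet normal 0.727 -0.130 -0.674
  outer loop
   vertex 4.6 3.8 3.5
   vertex 3.7 2.4 2.8
   vertex 2.9 5.7 1.3
  endloop
 endfacet
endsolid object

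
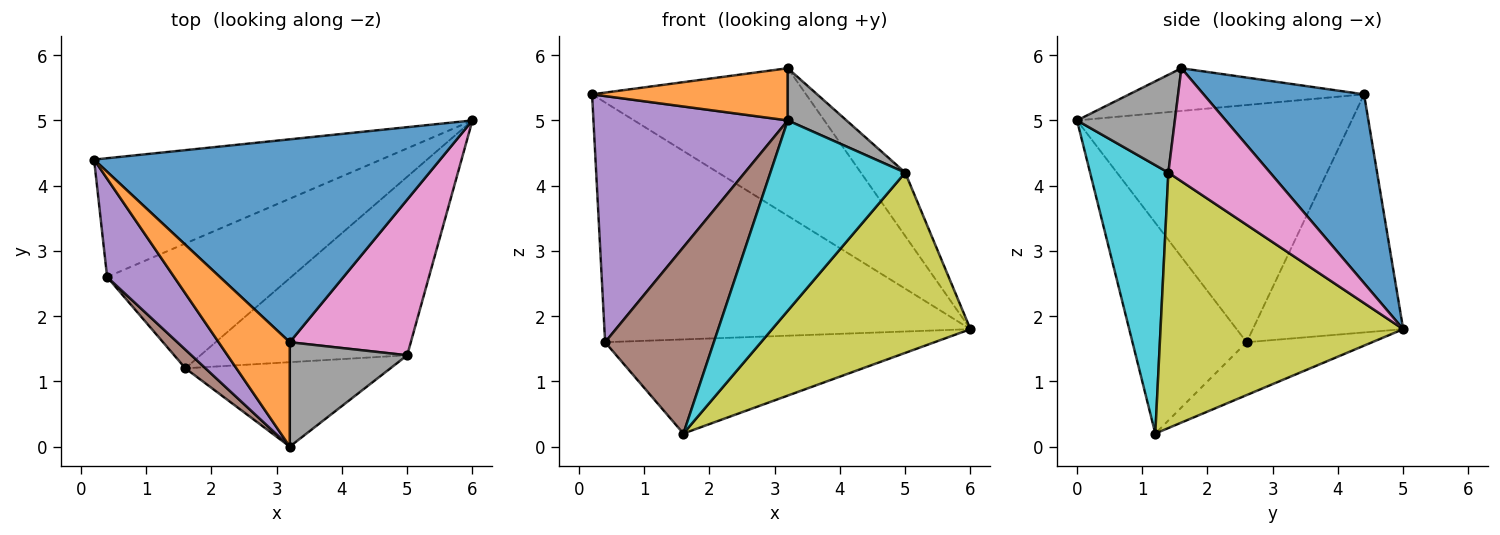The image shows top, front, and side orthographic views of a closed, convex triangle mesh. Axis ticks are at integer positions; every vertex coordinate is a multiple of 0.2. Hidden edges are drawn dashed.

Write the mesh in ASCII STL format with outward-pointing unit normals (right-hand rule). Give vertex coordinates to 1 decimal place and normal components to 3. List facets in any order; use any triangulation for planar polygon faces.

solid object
 facet normal 0.404 0.538 0.740
  outer loop
   vertex 3.2 1.6 5.8
   vertex 6.0 5.0 1.8
   vertex 0.2 4.4 5.4
  endloop
 endfacet
 facet normal -0.473 -0.394 0.788
  outer loop
   vertex 3.2 1.6 5.8
   vertex 0.2 4.4 5.4
   vertex 3.2 0.0 5.0
  endloop
 endfacet
 facet normal -0.346 0.841 -0.417
  outer loop
   vertex 0.4 2.6 1.6
   vertex 0.2 4.4 5.4
   vertex 6.0 5.0 1.8
  endloop
 endfacet
 facet normal -0.224 0.587 -0.778
  outer loop
   vertex 0.4 2.6 1.6
   vertex 6.0 5.0 1.8
   vertex 1.6 1.2 0.2
  endloop
 endfacet
 facet normal -0.795 -0.563 0.225
  outer loop
   vertex 0.4 2.6 1.6
   vertex 3.2 0.0 5.0
   vertex 0.2 4.4 5.4
  endloop
 endfacet
 facet normal -0.722 -0.688 0.069
  outer loop
   vertex 0.4 2.6 1.6
   vertex 1.6 1.2 0.2
   vertex 3.2 0.0 5.0
  endloop
 endfacet
 facet normal 0.654 0.285 0.700
  outer loop
   vertex 5.0 1.4 4.2
   vertex 6.0 5.0 1.8
   vertex 3.2 1.6 5.8
  endloop
 endfacet
 facet normal 0.598 -0.359 0.717
  outer loop
   vertex 5.0 1.4 4.2
   vertex 3.2 1.6 5.8
   vertex 3.2 0.0 5.0
  endloop
 endfacet
 facet normal 0.656 -0.536 -0.531
  outer loop
   vertex 5.0 1.4 4.2
   vertex 1.6 1.2 0.2
   vertex 6.0 5.0 1.8
  endloop
 endfacet
 facet normal 0.469 -0.807 -0.358
  outer loop
   vertex 5.0 1.4 4.2
   vertex 3.2 0.0 5.0
   vertex 1.6 1.2 0.2
  endloop
 endfacet
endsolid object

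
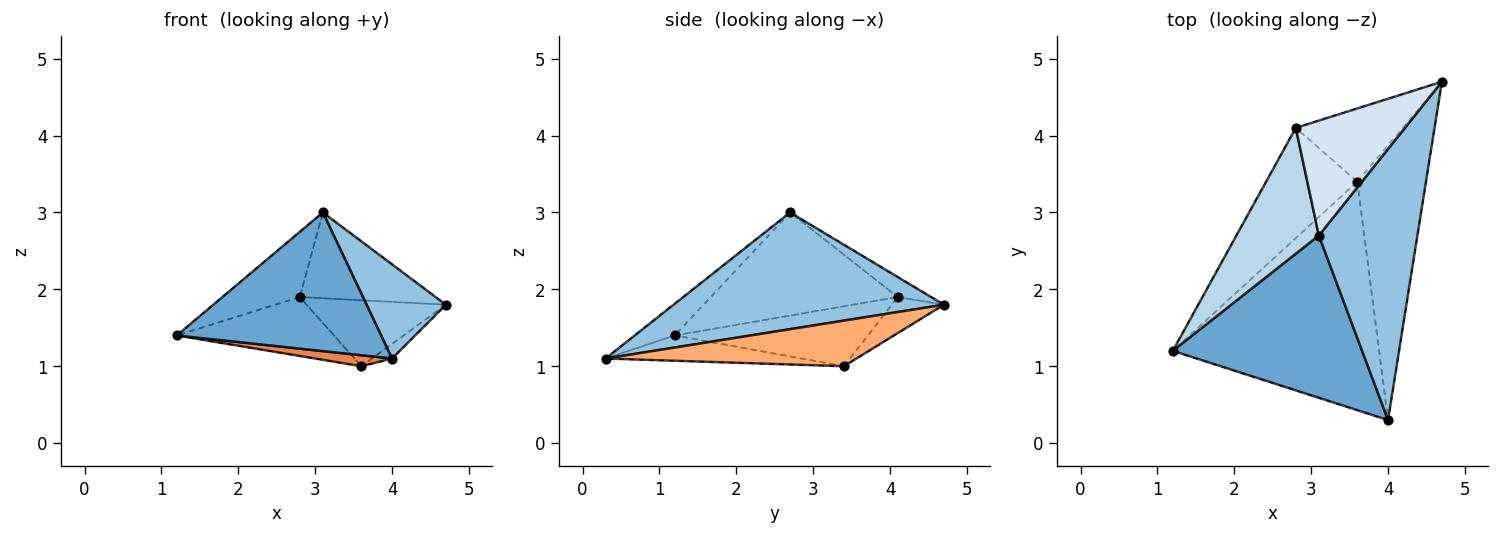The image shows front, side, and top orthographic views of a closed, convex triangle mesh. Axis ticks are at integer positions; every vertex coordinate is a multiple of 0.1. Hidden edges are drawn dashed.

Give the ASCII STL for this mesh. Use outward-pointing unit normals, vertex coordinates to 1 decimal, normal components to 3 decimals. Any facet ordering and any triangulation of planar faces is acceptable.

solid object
 facet normal -0.126 -0.644 0.754
  outer loop
   vertex 3.1 2.7 3.0
   vertex 1.2 1.2 1.4
   vertex 4.0 0.3 1.1
  endloop
 endfacet
 facet normal 0.746 -0.219 0.629
  outer loop
   vertex 3.1 2.7 3.0
   vertex 4.0 0.3 1.1
   vertex 4.7 4.7 1.8
  endloop
 endfacet
 facet normal -0.743 0.308 0.594
  outer loop
   vertex 2.8 4.1 1.9
   vertex 1.2 1.2 1.4
   vertex 3.1 2.7 3.0
  endloop
 endfacet
 facet normal -0.145 0.592 0.793
  outer loop
   vertex 2.8 4.1 1.9
   vertex 3.1 2.7 3.0
   vertex 4.7 4.7 1.8
  endloop
 endfacet
 facet normal -0.122 -0.048 -0.991
  outer loop
   vertex 3.6 3.4 1.0
   vertex 4.0 0.3 1.1
   vertex 1.2 1.2 1.4
  endloop
 endfacet
 facet normal 0.553 0.044 -0.832
  outer loop
   vertex 3.6 3.4 1.0
   vertex 4.7 4.7 1.8
   vertex 4.0 0.3 1.1
  endloop
 endfacet
 facet normal -0.501 0.408 -0.763
  outer loop
   vertex 3.6 3.4 1.0
   vertex 1.2 1.2 1.4
   vertex 2.8 4.1 1.9
  endloop
 endfacet
 facet normal -0.243 0.649 -0.721
  outer loop
   vertex 3.6 3.4 1.0
   vertex 2.8 4.1 1.9
   vertex 4.7 4.7 1.8
  endloop
 endfacet
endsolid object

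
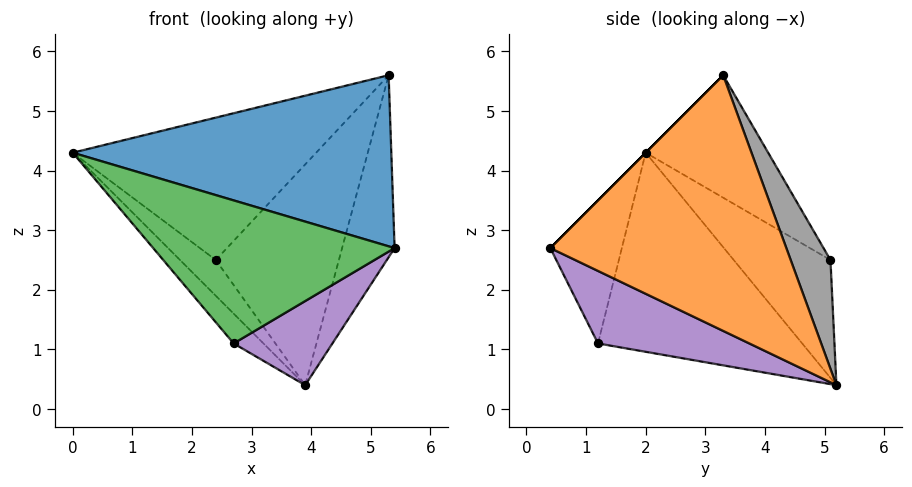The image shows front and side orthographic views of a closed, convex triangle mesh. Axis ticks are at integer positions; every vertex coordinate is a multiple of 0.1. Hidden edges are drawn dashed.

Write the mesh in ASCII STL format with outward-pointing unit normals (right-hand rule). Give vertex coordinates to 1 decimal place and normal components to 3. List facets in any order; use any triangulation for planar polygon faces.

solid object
 facet normal 0.000 -0.707 0.707
  outer loop
   vertex 5.3 3.3 5.6
   vertex 0.0 2.0 4.3
   vertex 5.4 0.4 2.7
  endloop
 endfacet
 facet normal 0.960 0.214 -0.180
  outer loop
   vertex 5.3 3.3 5.6
   vertex 5.4 0.4 2.7
   vertex 3.9 5.2 0.4
  endloop
 endfacet
 facet normal -0.284 -0.959 0.000
  outer loop
   vertex 2.7 1.2 1.1
   vertex 5.4 0.4 2.7
   vertex 0.0 2.0 4.3
  endloop
 endfacet
 facet normal -0.746 0.109 -0.657
  outer loop
   vertex 2.7 1.2 1.1
   vertex 0.0 2.0 4.3
   vertex 3.9 5.2 0.4
  endloop
 endfacet
 facet normal 0.427 -0.279 -0.860
  outer loop
   vertex 2.7 1.2 1.1
   vertex 3.9 5.2 0.4
   vertex 5.4 0.4 2.7
  endloop
 endfacet
 facet normal -0.785 0.290 -0.547
  outer loop
   vertex 2.4 5.1 2.5
   vertex 3.9 5.2 0.4
   vertex 0.0 2.0 4.3
  endloop
 endfacet
 facet normal -0.328 0.651 0.685
  outer loop
   vertex 2.4 5.1 2.5
   vertex 0.0 2.0 4.3
   vertex 5.3 3.3 5.6
  endloop
 endfacet
 facet normal 0.297 0.920 0.256
  outer loop
   vertex 2.4 5.1 2.5
   vertex 5.3 3.3 5.6
   vertex 3.9 5.2 0.4
  endloop
 endfacet
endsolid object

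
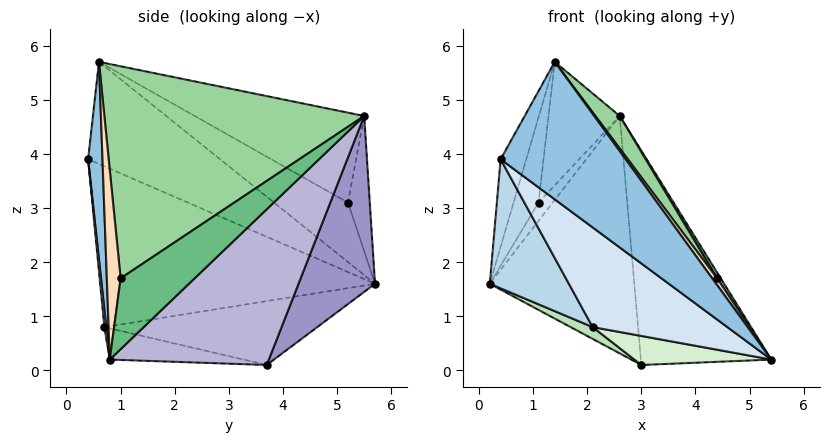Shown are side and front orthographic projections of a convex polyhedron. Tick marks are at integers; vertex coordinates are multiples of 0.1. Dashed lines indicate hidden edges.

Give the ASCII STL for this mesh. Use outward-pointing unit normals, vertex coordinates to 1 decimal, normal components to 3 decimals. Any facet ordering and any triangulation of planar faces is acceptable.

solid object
 facet normal -0.869 0.169 0.464
  outer loop
   vertex 1.4 0.6 5.7
   vertex 0.2 5.7 1.6
   vertex 0.4 0.4 3.9
  endloop
 endfacet
 facet normal 0.114 -0.992 0.047
  outer loop
   vertex 1.4 0.6 5.7
   vertex 0.4 0.4 3.9
   vertex 5.4 0.8 0.2
  endloop
 endfacet
 facet normal -0.841 -0.242 -0.484
  outer loop
   vertex 2.1 0.7 0.8
   vertex 0.4 0.4 3.9
   vertex 0.2 5.7 1.6
  endloop
 endfacet
 facet normal 0.014 -0.996 -0.089
  outer loop
   vertex 2.1 0.7 0.8
   vertex 5.4 0.8 0.2
   vertex 0.4 0.4 3.9
  endloop
 endfacet
 facet normal -0.785 0.265 0.560
  outer loop
   vertex 1.1 5.2 3.1
   vertex 0.2 5.7 1.6
   vertex 1.4 0.6 5.7
  endloop
 endfacet
 facet normal -0.692 0.449 0.565
  outer loop
   vertex 1.1 5.2 3.1
   vertex 2.6 5.5 4.7
   vertex 0.2 5.7 1.6
  endloop
 endfacet
 facet normal -0.723 0.304 0.621
  outer loop
   vertex 1.1 5.2 3.1
   vertex 1.4 0.6 5.7
   vertex 2.6 5.5 4.7
  endloop
 endfacet
 facet normal 0.781 -0.279 0.558
  outer loop
   vertex 4.4 1.0 1.7
   vertex 1.4 0.6 5.7
   vertex 5.4 0.8 0.2
  endloop
 endfacet
 facet normal 0.829 -0.040 0.558
  outer loop
   vertex 4.4 1.0 1.7
   vertex 5.4 0.8 0.2
   vertex 2.6 5.5 4.7
  endloop
 endfacet
 facet normal 0.801 -0.075 0.593
  outer loop
   vertex 4.4 1.0 1.7
   vertex 2.6 5.5 4.7
   vertex 1.4 0.6 5.7
  endloop
 endfacet
 facet normal -0.500 -0.052 -0.864
  outer loop
   vertex 3.0 3.7 0.1
   vertex 2.1 0.7 0.8
   vertex 0.2 5.7 1.6
  endloop
 endfacet
 facet normal -0.171 -0.175 -0.970
  outer loop
   vertex 3.0 3.7 0.1
   vertex 5.4 0.8 0.2
   vertex 2.1 0.7 0.8
  endloop
 endfacet
 facet normal 0.447 0.845 -0.292
  outer loop
   vertex 3.0 3.7 0.1
   vertex 0.2 5.7 1.6
   vertex 2.6 5.5 4.7
  endloop
 endfacet
 facet normal 0.761 0.624 -0.178
  outer loop
   vertex 3.0 3.7 0.1
   vertex 2.6 5.5 4.7
   vertex 5.4 0.8 0.2
  endloop
 endfacet
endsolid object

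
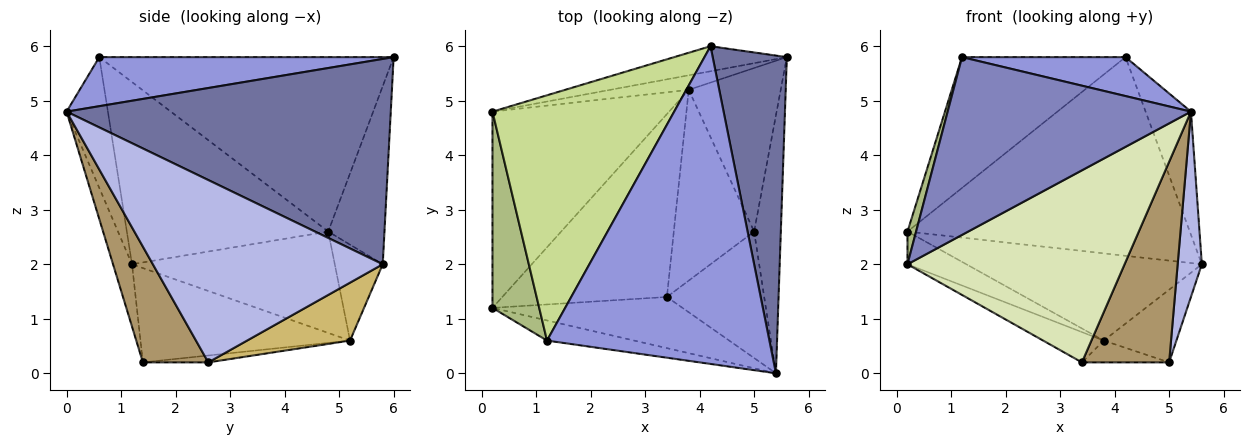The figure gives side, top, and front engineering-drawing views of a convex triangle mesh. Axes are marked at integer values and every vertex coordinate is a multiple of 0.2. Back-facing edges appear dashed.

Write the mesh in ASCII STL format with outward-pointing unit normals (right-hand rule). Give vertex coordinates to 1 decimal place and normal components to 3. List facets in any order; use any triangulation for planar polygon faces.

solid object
 facet normal 0.933 0.130 0.337
  outer loop
   vertex 4.2 6.0 5.8
   vertex 5.4 0.0 4.8
   vertex 5.6 5.8 2.0
  endloop
 endfacet
 facet normal -0.166 -0.980 -0.111
  outer loop
   vertex 1.2 0.6 5.8
   vertex 0.2 1.2 2.0
   vertex 5.4 0.0 4.8
  endloop
 endfacet
 facet normal 0.214 -0.119 0.970
  outer loop
   vertex 1.2 0.6 5.8
   vertex 5.4 0.0 4.8
   vertex 4.2 6.0 5.8
  endloop
 endfacet
 facet normal 0.984 -0.103 -0.144
  outer loop
   vertex 5.0 2.6 0.2
   vertex 5.6 5.8 2.0
   vertex 5.4 0.0 4.8
  endloop
 endfacet
 facet normal -0.194 0.973 -0.123
  outer loop
   vertex 0.2 4.8 2.6
   vertex 4.2 6.0 5.8
   vertex 5.6 5.8 2.0
  endloop
 endfacet
 facet normal -0.968 -0.041 0.248
  outer loop
   vertex 0.2 4.8 2.6
   vertex 0.2 1.2 2.0
   vertex 1.2 0.6 5.8
  endloop
 endfacet
 facet normal -0.646 0.359 0.673
  outer loop
   vertex 0.2 4.8 2.6
   vertex 1.2 0.6 5.8
   vertex 4.2 6.0 5.8
  endloop
 endfacet
 facet normal -0.084 -0.963 -0.256
  outer loop
   vertex 3.4 1.4 0.2
   vertex 5.4 0.0 4.8
   vertex 0.2 1.2 2.0
  endloop
 endfacet
 facet normal 0.536 -0.714 -0.450
  outer loop
   vertex 3.4 1.4 0.2
   vertex 5.0 2.6 0.2
   vertex 5.4 0.0 4.8
  endloop
 endfacet
 facet normal 0.499 0.352 -0.792
  outer loop
   vertex 3.8 5.2 0.6
   vertex 5.6 5.8 2.0
   vertex 5.0 2.6 0.2
  endloop
 endfacet
 facet normal -0.197 0.967 -0.161
  outer loop
   vertex 3.8 5.2 0.6
   vertex 0.2 4.8 2.6
   vertex 5.6 5.8 2.0
  endloop
 endfacet
 facet normal -0.085 0.113 -0.990
  outer loop
   vertex 3.8 5.2 0.6
   vertex 5.0 2.6 0.2
   vertex 3.4 1.4 0.2
  endloop
 endfacet
 facet normal -0.493 0.143 -0.858
  outer loop
   vertex 3.8 5.2 0.6
   vertex 0.2 1.2 2.0
   vertex 0.2 4.8 2.6
  endloop
 endfacet
 facet normal -0.492 0.142 -0.859
  outer loop
   vertex 3.8 5.2 0.6
   vertex 3.4 1.4 0.2
   vertex 0.2 1.2 2.0
  endloop
 endfacet
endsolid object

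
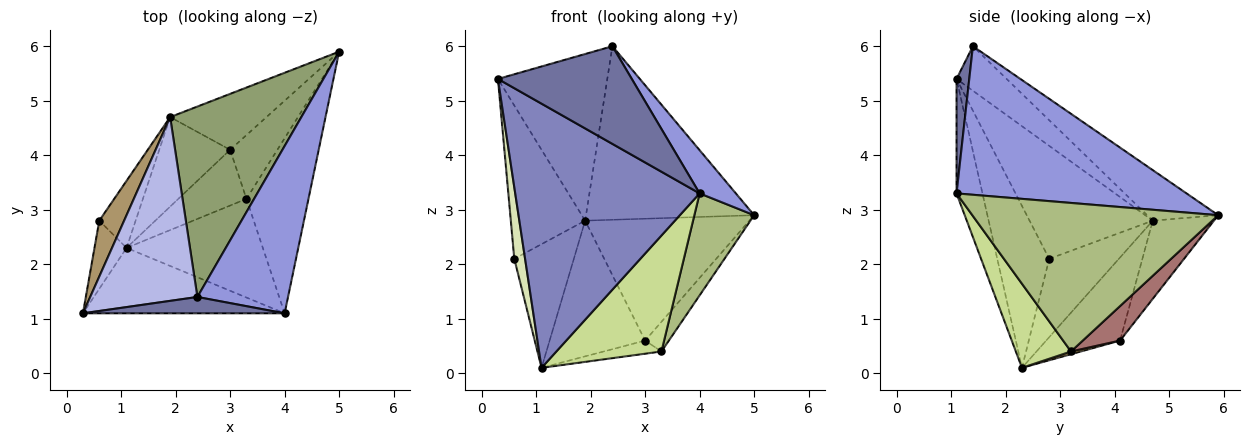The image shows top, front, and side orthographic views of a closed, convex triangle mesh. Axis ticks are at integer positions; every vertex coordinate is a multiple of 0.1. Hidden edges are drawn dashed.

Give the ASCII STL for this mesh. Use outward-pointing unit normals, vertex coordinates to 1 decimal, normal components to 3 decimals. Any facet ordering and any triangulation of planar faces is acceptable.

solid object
 facet normal 0.093 -0.982 0.164
  outer loop
   vertex 4.0 1.1 3.3
   vertex 2.4 1.4 6.0
   vertex 0.3 1.1 5.4
  endloop
 endfacet
 facet normal -0.135 -0.962 -0.238
  outer loop
   vertex 4.0 1.1 3.3
   vertex 0.3 1.1 5.4
   vertex 1.1 2.3 0.1
  endloop
 endfacet
 facet normal 0.846 -0.133 0.516
  outer loop
   vertex 4.0 1.1 3.3
   vertex 5.0 5.9 2.9
   vertex 2.4 1.4 6.0
  endloop
 endfacet
 facet normal -0.294 0.642 0.708
  outer loop
   vertex 1.9 4.7 2.8
   vertex 0.3 1.1 5.4
   vertex 2.4 1.4 6.0
  endloop
 endfacet
 facet normal -0.274 0.648 0.711
  outer loop
   vertex 1.9 4.7 2.8
   vertex 2.4 1.4 6.0
   vertex 5.0 5.9 2.9
  endloop
 endfacet
 facet normal 0.900 -0.219 -0.376
  outer loop
   vertex 3.3 3.2 0.4
   vertex 5.0 5.9 2.9
   vertex 4.0 1.1 3.3
  endloop
 endfacet
 facet normal 0.371 -0.707 -0.602
  outer loop
   vertex 3.3 3.2 0.4
   vertex 4.0 1.1 3.3
   vertex 1.1 2.3 0.1
  endloop
 endfacet
 facet normal -0.961 -0.200 -0.190
  outer loop
   vertex 0.6 2.8 2.1
   vertex 1.1 2.3 0.1
   vertex 0.3 1.1 5.4
  endloop
 endfacet
 facet normal -0.841 0.508 0.185
  outer loop
   vertex 0.6 2.8 2.1
   vertex 0.3 1.1 5.4
   vertex 1.9 4.7 2.8
  endloop
 endfacet
 facet normal -0.717 0.613 -0.332
  outer loop
   vertex 0.6 2.8 2.1
   vertex 1.9 4.7 2.8
   vertex 1.1 2.3 0.1
  endloop
 endfacet
 facet normal 0.039 0.229 -0.973
  outer loop
   vertex 3.0 4.1 0.6
   vertex 3.3 3.2 0.4
   vertex 1.1 2.3 0.1
  endloop
 endfacet
 facet normal -0.543 0.701 -0.463
  outer loop
   vertex 3.0 4.1 0.6
   vertex 1.1 2.3 0.1
   vertex 1.9 4.7 2.8
  endloop
 endfacet
 facet normal 0.552 0.352 -0.756
  outer loop
   vertex 3.0 4.1 0.6
   vertex 5.0 5.9 2.9
   vertex 3.3 3.2 0.4
  endloop
 endfacet
 facet normal -0.321 0.861 -0.395
  outer loop
   vertex 3.0 4.1 0.6
   vertex 1.9 4.7 2.8
   vertex 5.0 5.9 2.9
  endloop
 endfacet
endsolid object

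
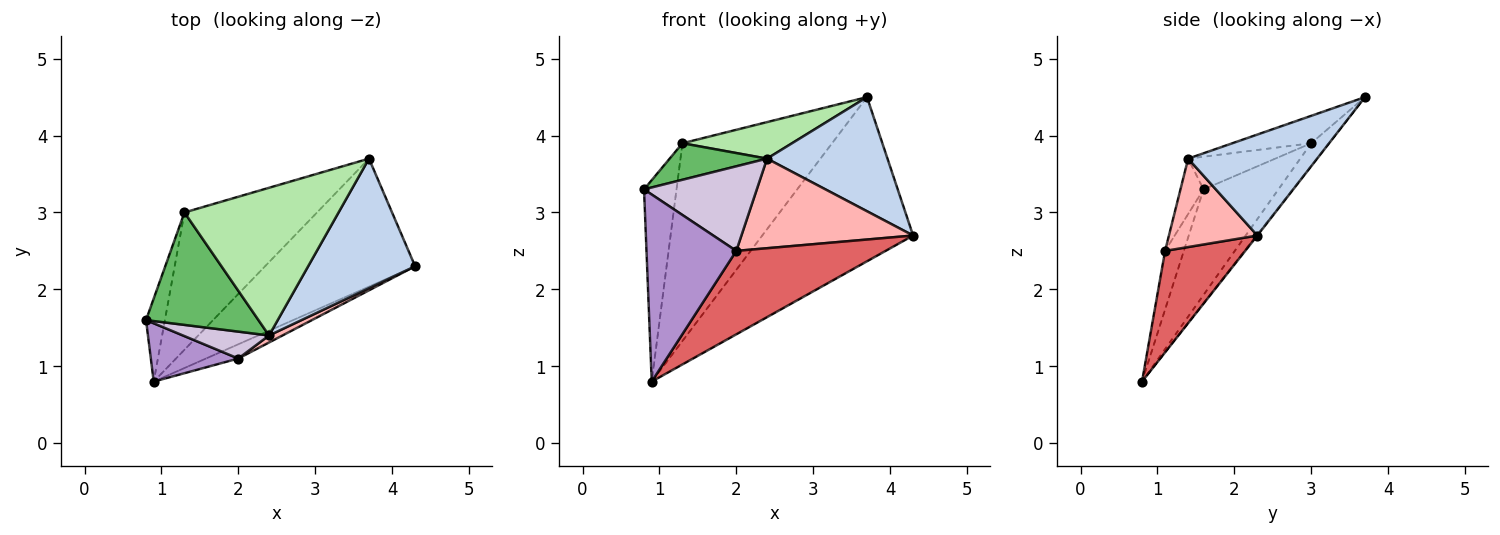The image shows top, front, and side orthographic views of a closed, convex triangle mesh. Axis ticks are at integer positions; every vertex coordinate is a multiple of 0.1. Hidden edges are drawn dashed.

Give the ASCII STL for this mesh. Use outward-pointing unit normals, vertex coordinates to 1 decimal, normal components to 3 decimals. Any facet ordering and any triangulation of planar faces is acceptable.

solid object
 facet normal -0.004 0.789 -0.615
  outer loop
   vertex 0.9 0.8 0.8
   vertex 3.7 3.7 4.5
   vertex 4.3 2.3 2.7
  endloop
 endfacet
 facet normal 0.578 -0.540 0.612
  outer loop
   vertex 2.4 1.4 3.7
   vertex 4.3 2.3 2.7
   vertex 3.7 3.7 4.5
  endloop
 endfacet
 facet normal -0.905 0.393 -0.162
  outer loop
   vertex 1.3 3.0 3.9
   vertex 0.9 0.8 0.8
   vertex 0.8 1.6 3.3
  endloop
 endfacet
 facet normal -0.097 0.818 -0.568
  outer loop
   vertex 1.3 3.0 3.9
   vertex 3.7 3.7 4.5
   vertex 0.9 0.8 0.8
  endloop
 endfacet
 facet normal -0.266 -0.298 0.917
  outer loop
   vertex 1.3 3.0 3.9
   vertex 0.8 1.6 3.3
   vertex 2.4 1.4 3.7
  endloop
 endfacet
 facet normal -0.170 -0.237 0.957
  outer loop
   vertex 1.3 3.0 3.9
   vertex 2.4 1.4 3.7
   vertex 3.7 3.7 4.5
  endloop
 endfacet
 facet normal 0.468 -0.871 -0.149
  outer loop
   vertex 2.0 1.1 2.5
   vertex 0.9 0.8 0.8
   vertex 4.3 2.3 2.7
  endloop
 endfacet
 facet normal 0.457 -0.887 0.069
  outer loop
   vertex 2.0 1.1 2.5
   vertex 4.3 2.3 2.7
   vertex 2.4 1.4 3.7
  endloop
 endfacet
 facet normal -0.196 -0.936 0.292
  outer loop
   vertex 2.0 1.1 2.5
   vertex 0.8 1.6 3.3
   vertex 0.9 0.8 0.8
  endloop
 endfacet
 facet normal -0.191 -0.935 0.298
  outer loop
   vertex 2.0 1.1 2.5
   vertex 2.4 1.4 3.7
   vertex 0.8 1.6 3.3
  endloop
 endfacet
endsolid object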